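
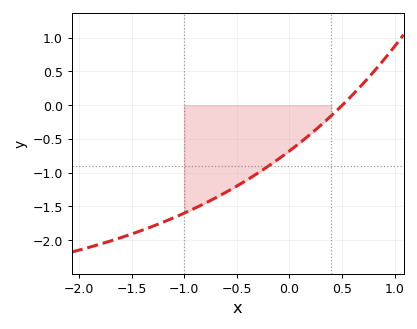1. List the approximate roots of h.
0.5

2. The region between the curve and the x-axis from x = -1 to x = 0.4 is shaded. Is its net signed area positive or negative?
negative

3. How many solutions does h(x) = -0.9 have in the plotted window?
1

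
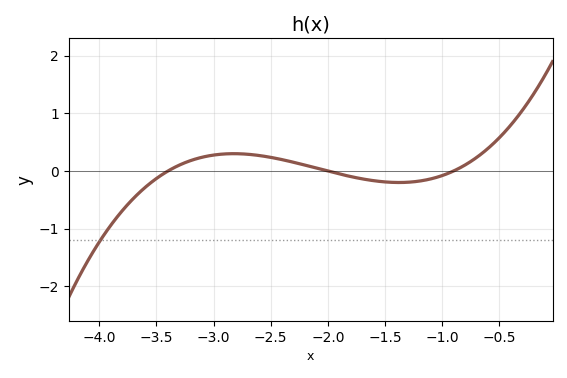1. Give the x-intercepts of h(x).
-3.4, -2, -0.9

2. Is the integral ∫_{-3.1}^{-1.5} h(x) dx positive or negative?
positive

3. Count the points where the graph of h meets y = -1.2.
1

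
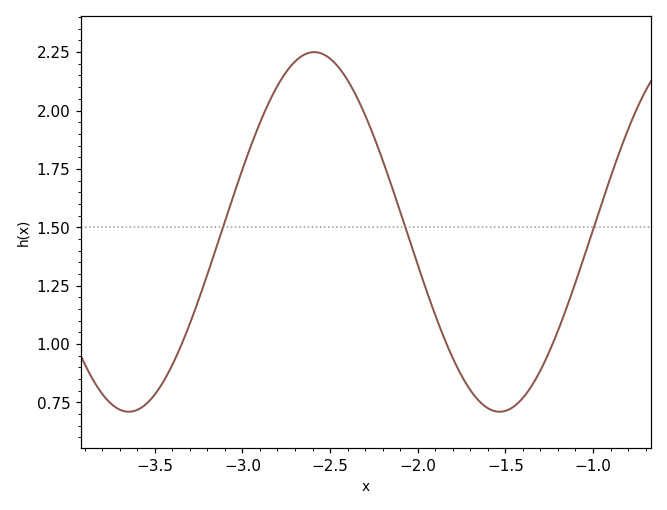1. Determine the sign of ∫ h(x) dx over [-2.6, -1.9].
positive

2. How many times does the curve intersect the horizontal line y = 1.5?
3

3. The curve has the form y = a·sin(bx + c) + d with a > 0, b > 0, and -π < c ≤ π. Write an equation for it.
y = 0.77sin(2.97x + 2.98) + 1.48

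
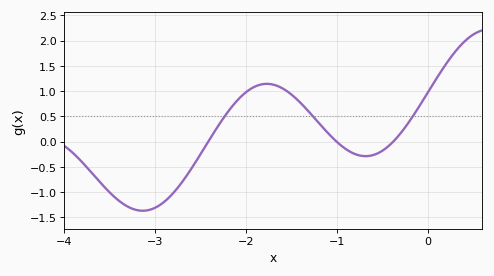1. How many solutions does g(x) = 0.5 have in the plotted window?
3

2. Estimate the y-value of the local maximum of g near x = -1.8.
1.15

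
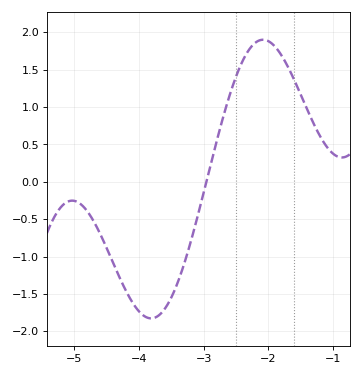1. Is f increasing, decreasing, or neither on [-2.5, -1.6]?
neither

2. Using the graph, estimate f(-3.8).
-1.83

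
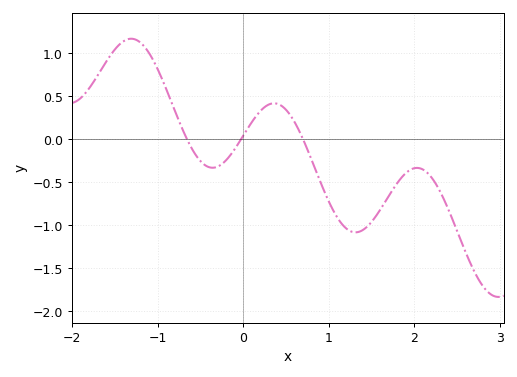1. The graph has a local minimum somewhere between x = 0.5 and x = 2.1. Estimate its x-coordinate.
1.31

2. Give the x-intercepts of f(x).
-0.658, -0.028, 0.699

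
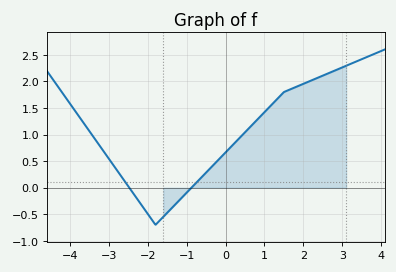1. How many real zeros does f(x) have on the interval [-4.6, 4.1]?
2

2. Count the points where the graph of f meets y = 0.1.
2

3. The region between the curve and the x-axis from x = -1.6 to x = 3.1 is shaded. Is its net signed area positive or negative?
positive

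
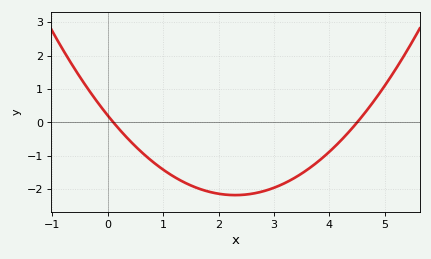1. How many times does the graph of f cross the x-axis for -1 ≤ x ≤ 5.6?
2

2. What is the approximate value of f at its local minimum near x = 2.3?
-2.2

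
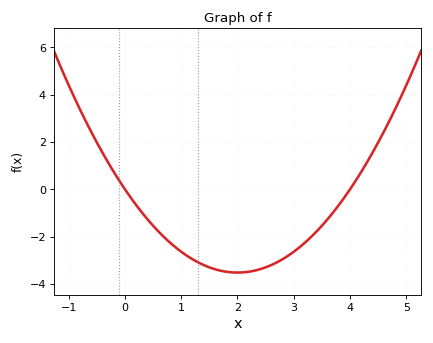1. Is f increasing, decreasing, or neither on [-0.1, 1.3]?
decreasing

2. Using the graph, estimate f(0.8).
-2.25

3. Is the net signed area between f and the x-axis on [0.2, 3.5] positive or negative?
negative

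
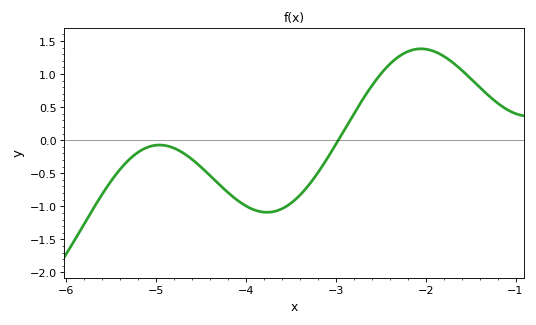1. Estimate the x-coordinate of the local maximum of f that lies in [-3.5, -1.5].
-2.05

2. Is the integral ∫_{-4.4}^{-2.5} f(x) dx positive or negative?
negative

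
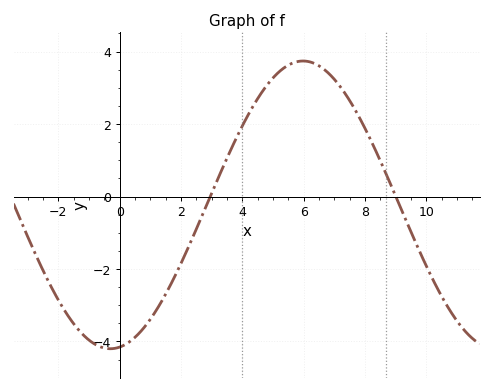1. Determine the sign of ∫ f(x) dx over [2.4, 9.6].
positive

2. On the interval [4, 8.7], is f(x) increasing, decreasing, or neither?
neither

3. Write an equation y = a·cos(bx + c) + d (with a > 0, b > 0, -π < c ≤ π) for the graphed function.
y = 3.97cos(0.5x - 3) - 0.23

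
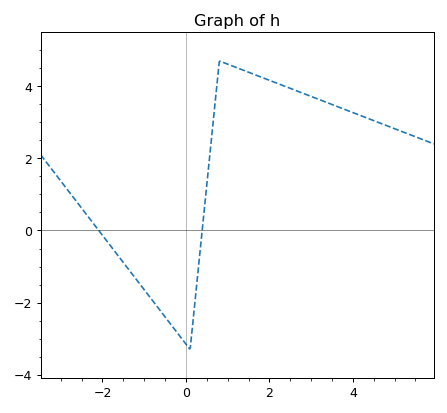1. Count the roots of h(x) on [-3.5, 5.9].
2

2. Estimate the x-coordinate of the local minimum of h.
0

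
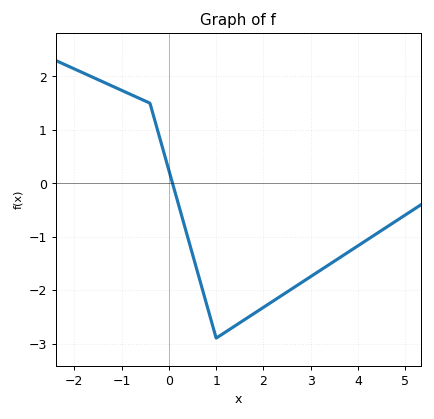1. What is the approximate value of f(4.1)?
-1.11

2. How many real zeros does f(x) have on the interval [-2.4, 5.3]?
1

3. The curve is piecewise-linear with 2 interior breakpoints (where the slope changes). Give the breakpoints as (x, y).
(-0.4, 1.5); (1, -2.9)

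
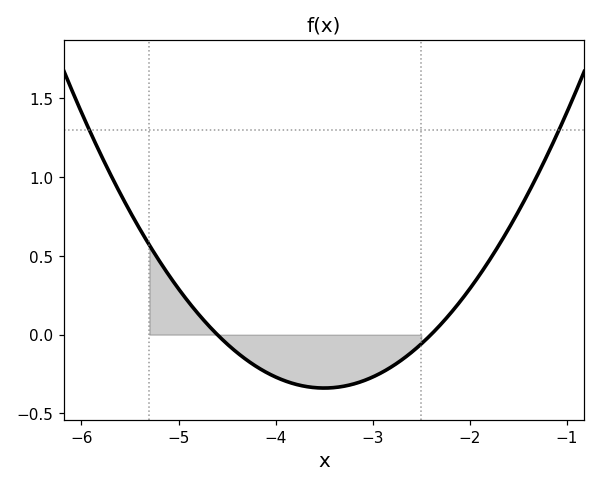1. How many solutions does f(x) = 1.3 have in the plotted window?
2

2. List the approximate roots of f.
-4.6, -2.4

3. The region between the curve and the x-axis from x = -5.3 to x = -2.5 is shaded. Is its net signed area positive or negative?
negative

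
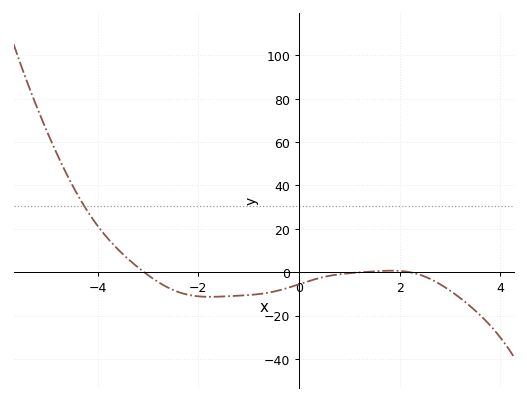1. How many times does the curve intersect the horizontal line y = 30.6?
1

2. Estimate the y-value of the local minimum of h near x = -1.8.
-11.4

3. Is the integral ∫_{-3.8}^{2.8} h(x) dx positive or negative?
negative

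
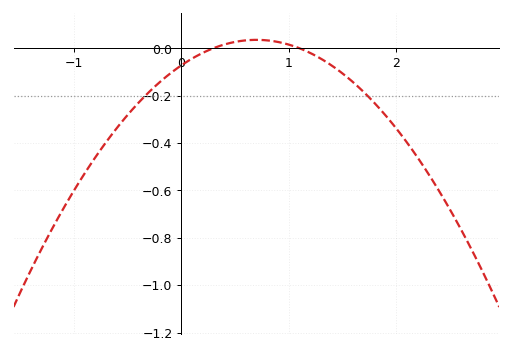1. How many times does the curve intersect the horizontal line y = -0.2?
2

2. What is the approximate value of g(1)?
0.02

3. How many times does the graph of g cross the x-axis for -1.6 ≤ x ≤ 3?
2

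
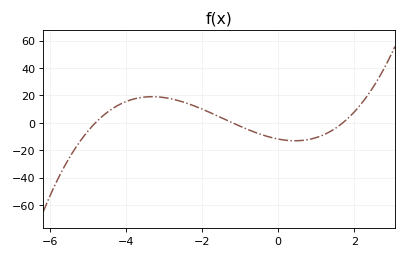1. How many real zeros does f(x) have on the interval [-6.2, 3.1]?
3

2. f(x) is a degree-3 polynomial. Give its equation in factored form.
y = 1.21(x + 4.8)(x + 1.2)(x - 1.7)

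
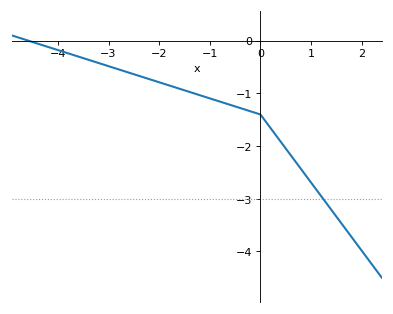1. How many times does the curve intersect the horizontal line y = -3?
1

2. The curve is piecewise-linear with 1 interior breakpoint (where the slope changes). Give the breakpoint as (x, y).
(0, -1.4)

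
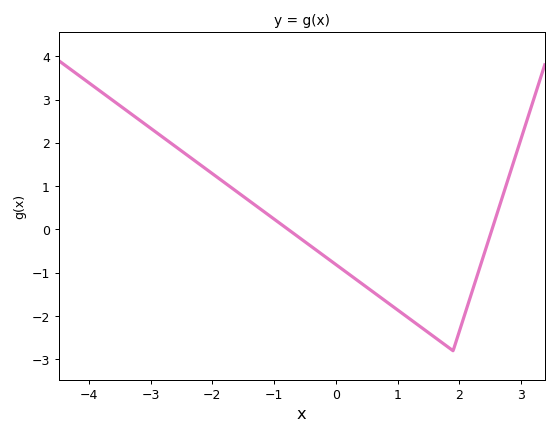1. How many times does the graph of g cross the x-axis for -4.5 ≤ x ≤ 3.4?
2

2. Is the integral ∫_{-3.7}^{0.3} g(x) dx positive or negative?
positive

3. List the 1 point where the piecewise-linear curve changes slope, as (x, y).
(1.9, -2.8)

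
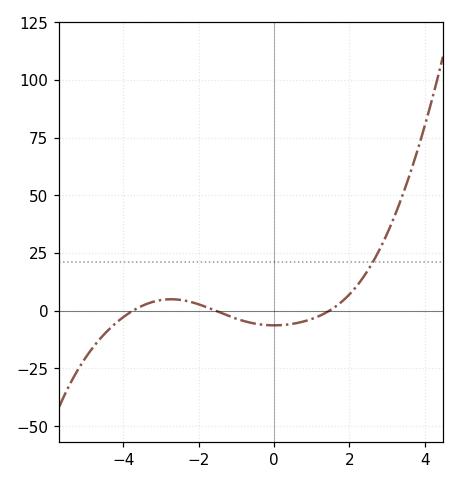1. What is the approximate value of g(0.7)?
-5.01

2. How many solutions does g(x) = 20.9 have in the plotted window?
1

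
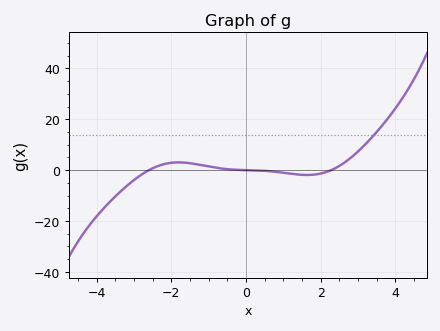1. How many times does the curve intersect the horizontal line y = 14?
1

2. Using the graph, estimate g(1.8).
-2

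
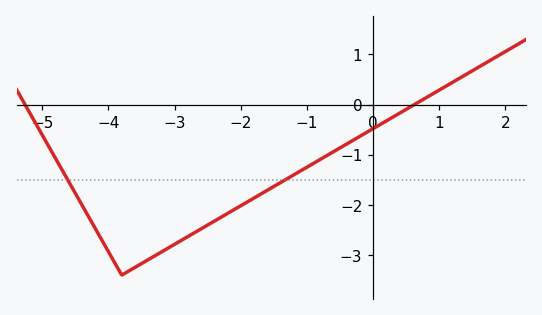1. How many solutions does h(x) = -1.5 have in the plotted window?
2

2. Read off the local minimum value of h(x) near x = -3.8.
-3.4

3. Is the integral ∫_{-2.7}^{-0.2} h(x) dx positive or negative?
negative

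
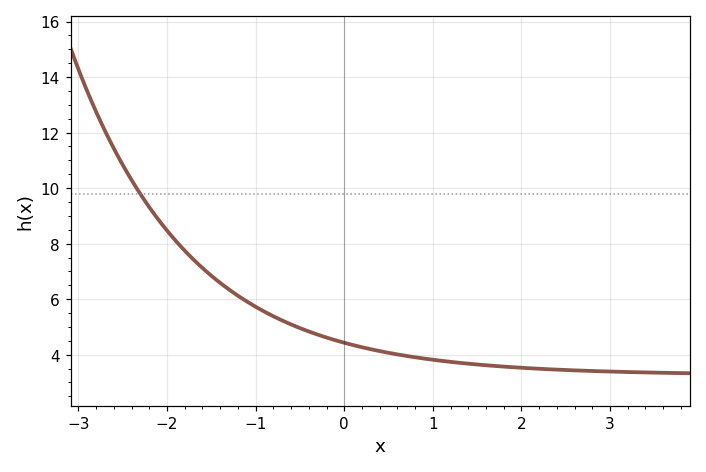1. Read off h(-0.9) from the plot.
5.6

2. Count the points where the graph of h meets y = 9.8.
1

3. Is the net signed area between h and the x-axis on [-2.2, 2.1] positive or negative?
positive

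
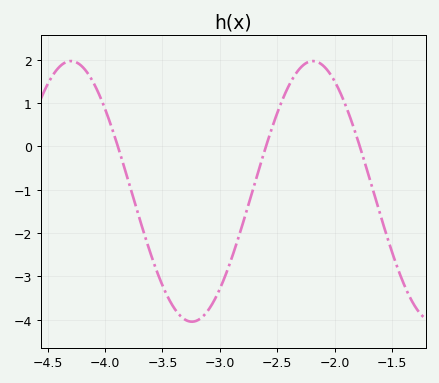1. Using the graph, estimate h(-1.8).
0.164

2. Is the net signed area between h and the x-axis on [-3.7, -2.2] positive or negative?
negative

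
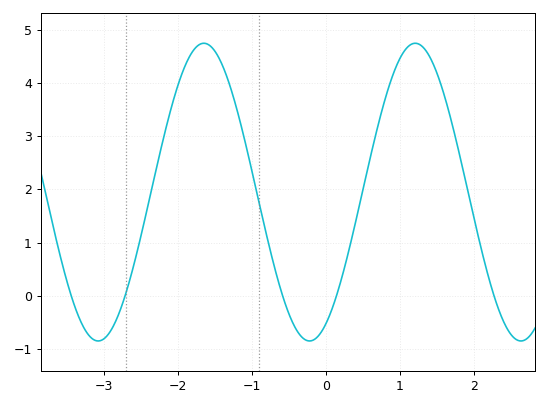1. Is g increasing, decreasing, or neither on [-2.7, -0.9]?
neither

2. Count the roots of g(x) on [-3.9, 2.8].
5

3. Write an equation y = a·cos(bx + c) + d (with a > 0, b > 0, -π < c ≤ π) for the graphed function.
y = 2.8cos(2.2x - 2.65) + 1.95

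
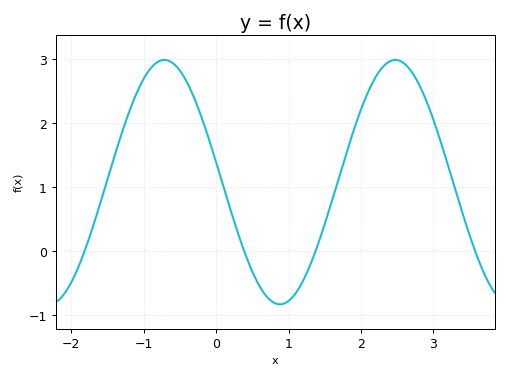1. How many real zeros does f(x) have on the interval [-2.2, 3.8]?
4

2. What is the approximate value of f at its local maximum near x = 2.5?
3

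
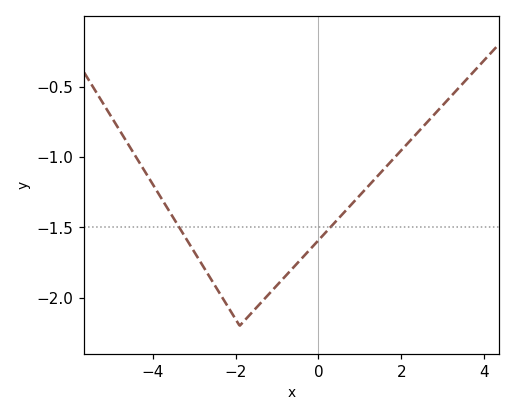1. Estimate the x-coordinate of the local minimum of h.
-1.9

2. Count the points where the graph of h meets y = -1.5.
2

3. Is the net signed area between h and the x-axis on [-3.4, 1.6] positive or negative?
negative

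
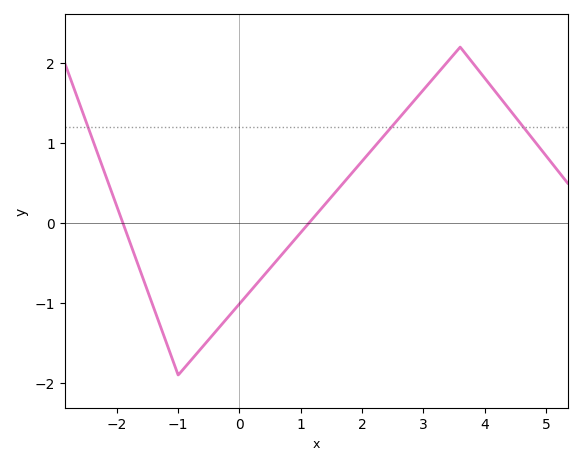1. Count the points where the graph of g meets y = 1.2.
3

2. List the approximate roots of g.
-2, 1.2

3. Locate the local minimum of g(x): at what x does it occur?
-1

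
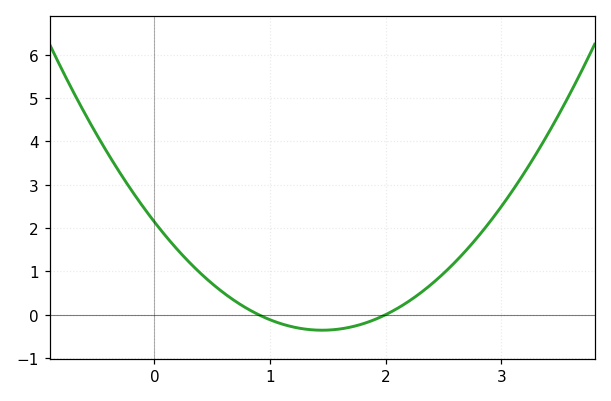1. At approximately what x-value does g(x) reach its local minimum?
1.4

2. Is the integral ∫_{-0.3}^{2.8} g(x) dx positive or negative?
positive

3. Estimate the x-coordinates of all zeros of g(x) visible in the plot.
0.9, 2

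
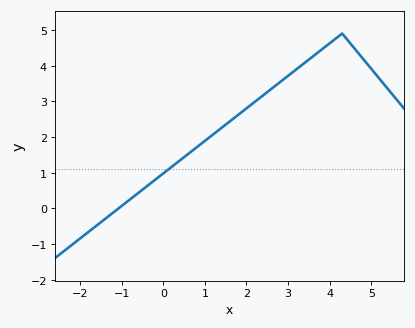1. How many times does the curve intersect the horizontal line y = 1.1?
1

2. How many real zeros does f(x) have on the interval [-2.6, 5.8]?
1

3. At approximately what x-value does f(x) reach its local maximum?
4.3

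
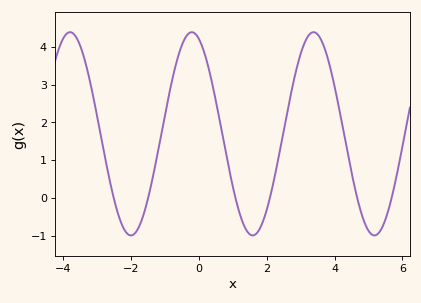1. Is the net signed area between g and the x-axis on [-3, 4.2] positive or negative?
positive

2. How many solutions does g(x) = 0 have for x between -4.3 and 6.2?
6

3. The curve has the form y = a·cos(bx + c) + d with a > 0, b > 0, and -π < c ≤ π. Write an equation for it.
y = 2.69cos(1.75x + 0.37) + 1.7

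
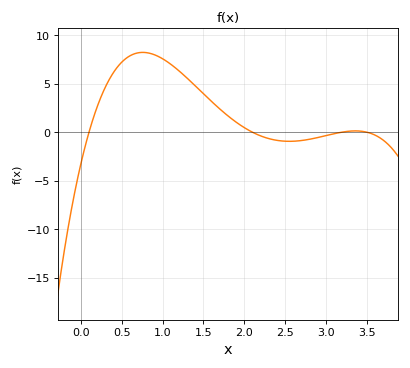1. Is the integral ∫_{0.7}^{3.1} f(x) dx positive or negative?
positive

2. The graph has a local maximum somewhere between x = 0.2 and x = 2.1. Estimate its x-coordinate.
0.8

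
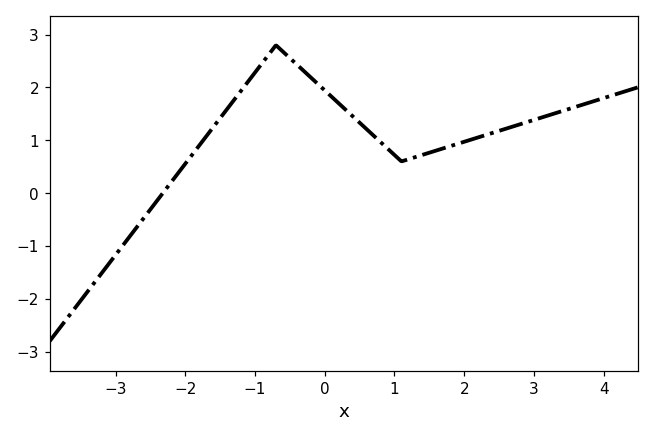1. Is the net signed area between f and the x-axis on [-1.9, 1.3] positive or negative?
positive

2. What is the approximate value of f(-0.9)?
2.45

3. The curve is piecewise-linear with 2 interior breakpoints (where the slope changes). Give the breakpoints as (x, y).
(-0.7, 2.8); (1.1, 0.6)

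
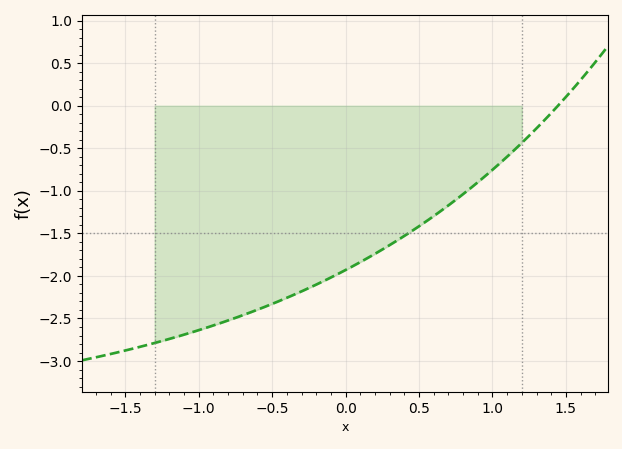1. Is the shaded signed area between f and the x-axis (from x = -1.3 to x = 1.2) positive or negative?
negative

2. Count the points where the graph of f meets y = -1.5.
1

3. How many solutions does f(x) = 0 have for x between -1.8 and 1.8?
1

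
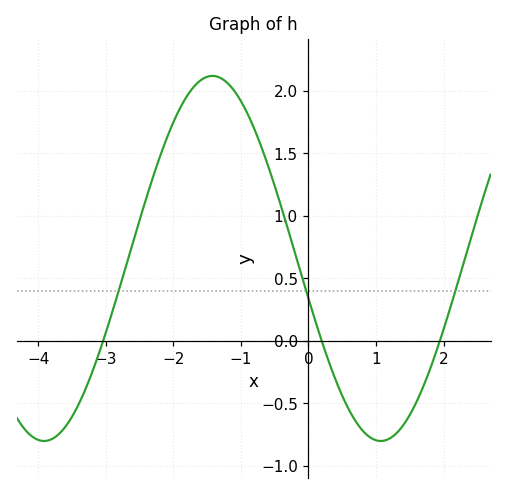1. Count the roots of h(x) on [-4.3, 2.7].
3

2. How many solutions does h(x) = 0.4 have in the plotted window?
3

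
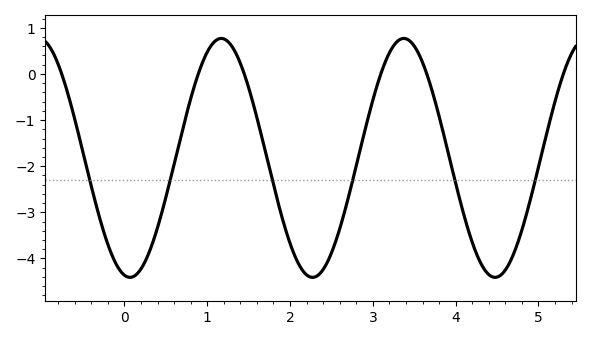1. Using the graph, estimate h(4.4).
-4.35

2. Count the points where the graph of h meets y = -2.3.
6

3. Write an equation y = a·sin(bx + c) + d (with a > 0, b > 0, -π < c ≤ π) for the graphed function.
y = 2.59sin(2.85x - 1.76) - 1.82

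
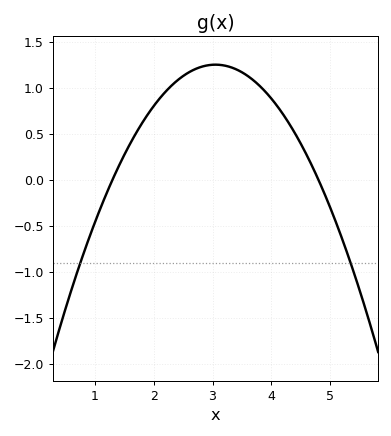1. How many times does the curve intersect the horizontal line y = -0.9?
2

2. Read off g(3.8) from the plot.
1.05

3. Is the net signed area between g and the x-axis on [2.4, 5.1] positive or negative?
positive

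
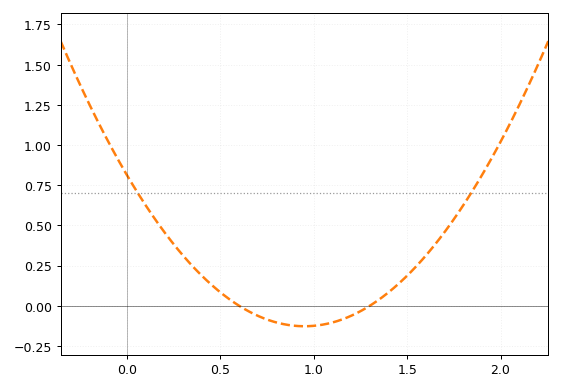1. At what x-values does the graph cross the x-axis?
0.6, 1.3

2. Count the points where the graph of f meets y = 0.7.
2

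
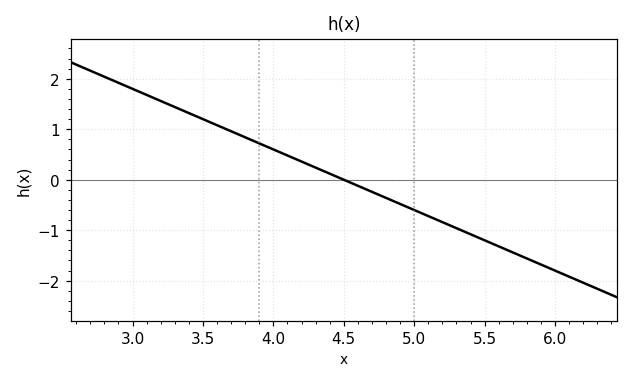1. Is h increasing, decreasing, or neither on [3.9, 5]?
decreasing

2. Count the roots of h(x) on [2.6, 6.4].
1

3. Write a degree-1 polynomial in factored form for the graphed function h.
y = -1.2(x - 4.5)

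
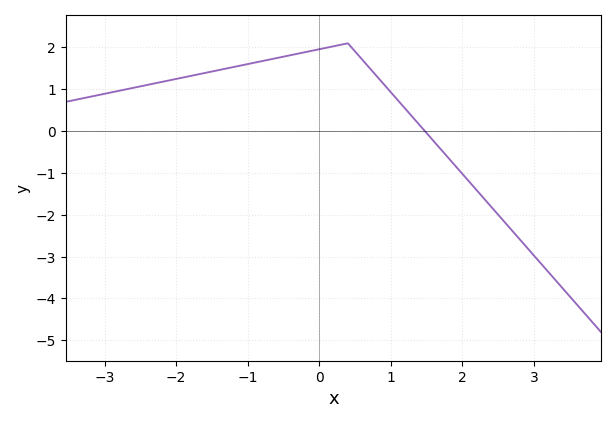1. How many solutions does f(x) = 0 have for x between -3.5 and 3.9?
1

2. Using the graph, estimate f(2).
-1.02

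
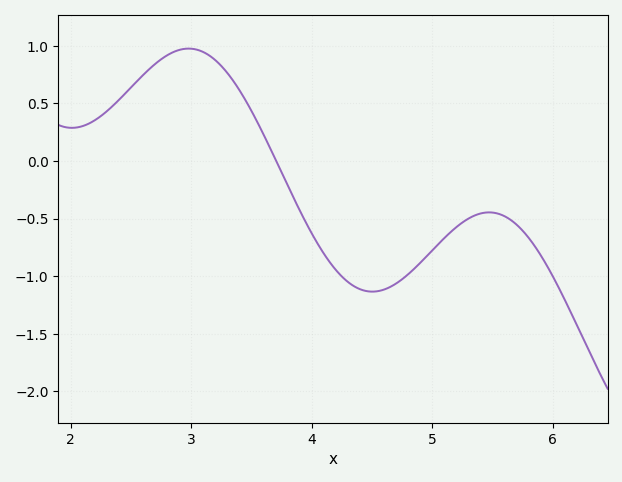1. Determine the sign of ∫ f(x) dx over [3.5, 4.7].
negative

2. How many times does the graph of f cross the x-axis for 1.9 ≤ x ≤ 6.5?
1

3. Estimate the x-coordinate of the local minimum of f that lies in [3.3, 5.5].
4.5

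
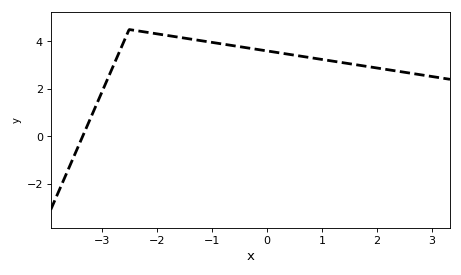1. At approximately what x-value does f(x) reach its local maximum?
-2.5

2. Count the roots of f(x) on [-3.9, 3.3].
1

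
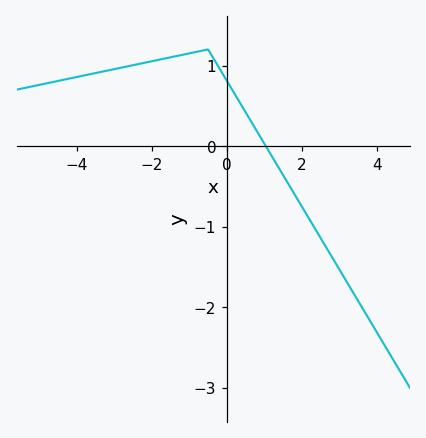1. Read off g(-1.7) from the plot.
1.1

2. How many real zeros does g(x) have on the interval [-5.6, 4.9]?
1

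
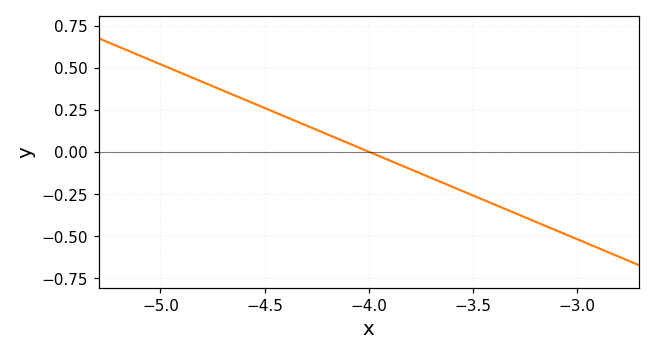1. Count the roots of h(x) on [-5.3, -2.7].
1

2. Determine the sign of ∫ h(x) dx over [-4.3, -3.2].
negative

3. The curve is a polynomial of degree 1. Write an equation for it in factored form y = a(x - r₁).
y = -0.52(x + 4)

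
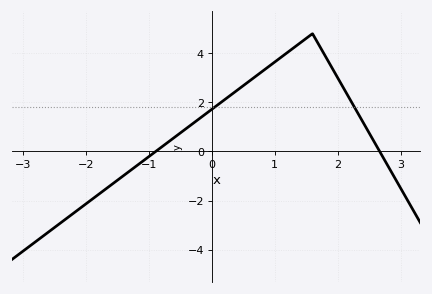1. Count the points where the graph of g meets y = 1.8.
2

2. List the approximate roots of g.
-0.892, 2.67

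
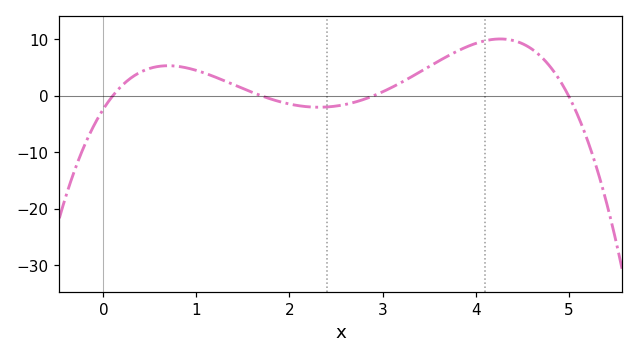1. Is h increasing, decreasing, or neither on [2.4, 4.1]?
increasing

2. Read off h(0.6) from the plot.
5.23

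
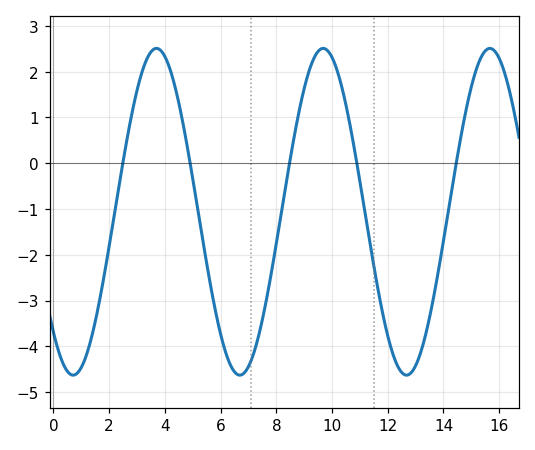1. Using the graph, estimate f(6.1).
-3.97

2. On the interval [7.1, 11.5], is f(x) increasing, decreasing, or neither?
neither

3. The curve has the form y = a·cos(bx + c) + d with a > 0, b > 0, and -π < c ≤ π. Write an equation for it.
y = 3.57cos(1.05x + 2.4) - 1.06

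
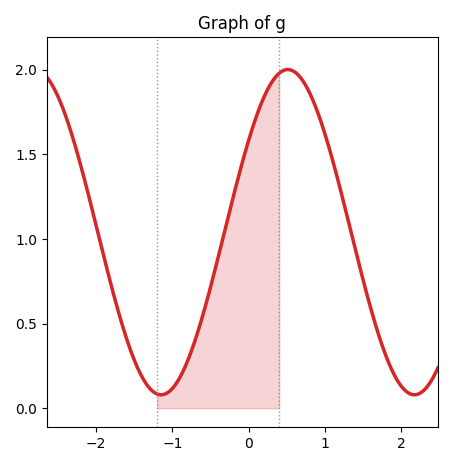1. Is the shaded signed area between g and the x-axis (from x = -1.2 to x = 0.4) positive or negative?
positive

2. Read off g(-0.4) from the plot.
0.9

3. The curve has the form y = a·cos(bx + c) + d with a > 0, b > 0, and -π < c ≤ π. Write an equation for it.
y = 0.96cos(1.9x - 0.97) + 1.04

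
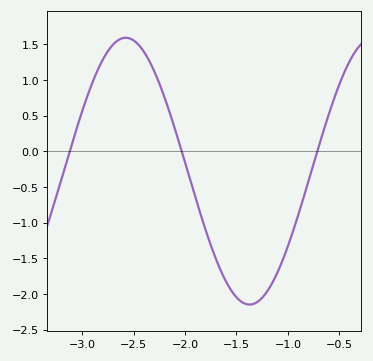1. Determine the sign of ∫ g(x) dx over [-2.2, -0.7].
negative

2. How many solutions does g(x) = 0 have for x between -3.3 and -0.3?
3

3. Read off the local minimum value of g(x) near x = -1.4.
-2.15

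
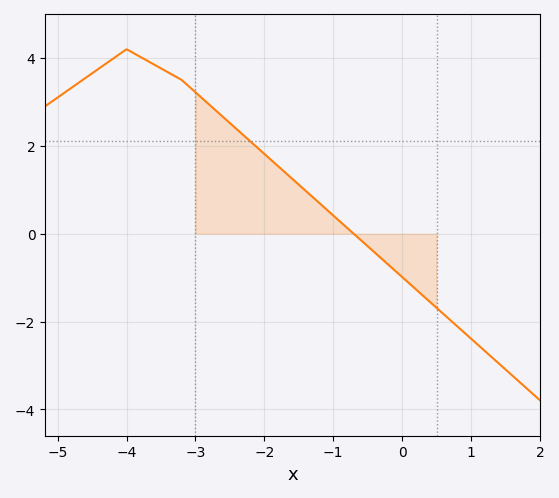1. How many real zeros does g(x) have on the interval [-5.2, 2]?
1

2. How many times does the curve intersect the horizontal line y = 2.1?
1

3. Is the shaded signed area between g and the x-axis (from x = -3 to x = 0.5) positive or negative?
positive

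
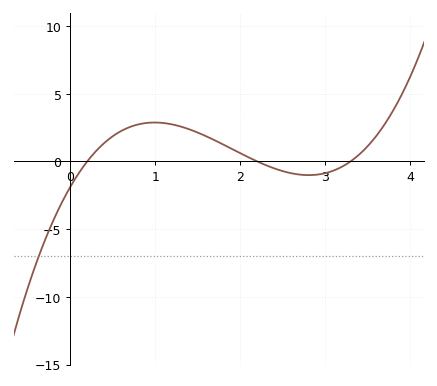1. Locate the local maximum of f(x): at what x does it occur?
0.993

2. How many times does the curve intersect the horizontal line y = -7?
1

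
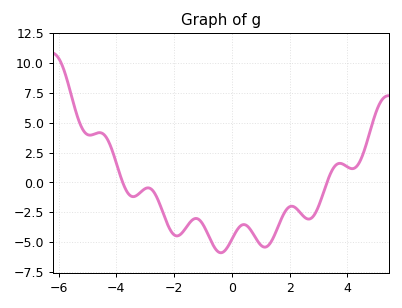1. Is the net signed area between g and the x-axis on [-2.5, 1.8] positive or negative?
negative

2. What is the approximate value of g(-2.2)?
-3.6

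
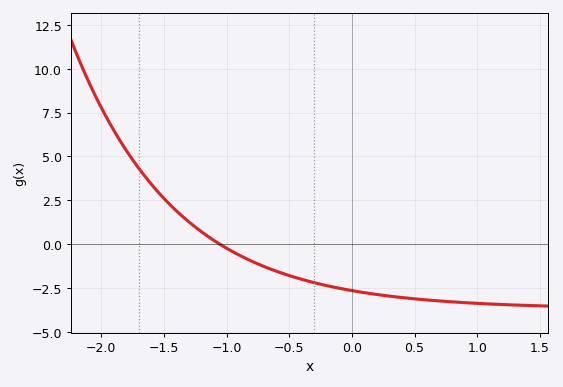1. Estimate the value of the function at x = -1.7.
4.4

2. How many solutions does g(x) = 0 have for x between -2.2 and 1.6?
1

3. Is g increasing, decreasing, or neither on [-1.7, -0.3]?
decreasing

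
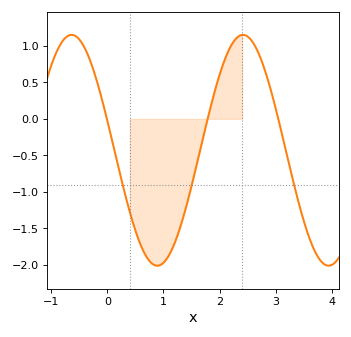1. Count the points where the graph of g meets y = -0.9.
3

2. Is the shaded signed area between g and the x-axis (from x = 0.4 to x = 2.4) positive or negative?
negative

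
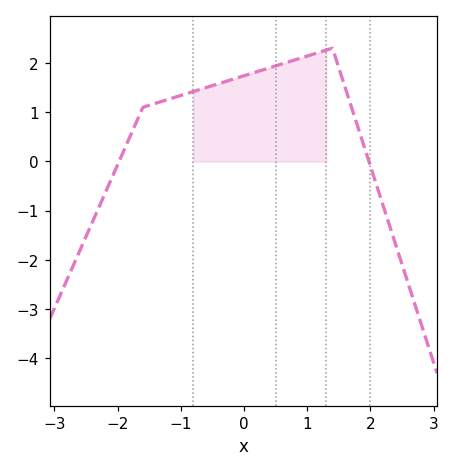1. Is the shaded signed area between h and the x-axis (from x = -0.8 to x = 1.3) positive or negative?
positive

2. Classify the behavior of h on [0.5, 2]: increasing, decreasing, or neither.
neither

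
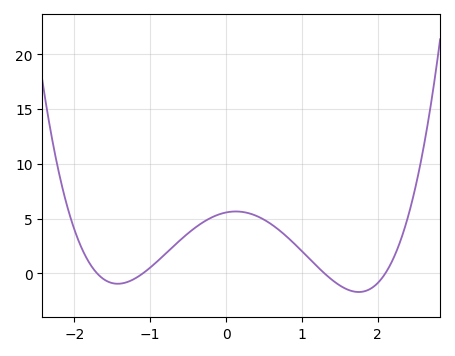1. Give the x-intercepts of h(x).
-1.7, -1.1, 1.3, 2.1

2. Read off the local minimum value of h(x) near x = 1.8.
-1.69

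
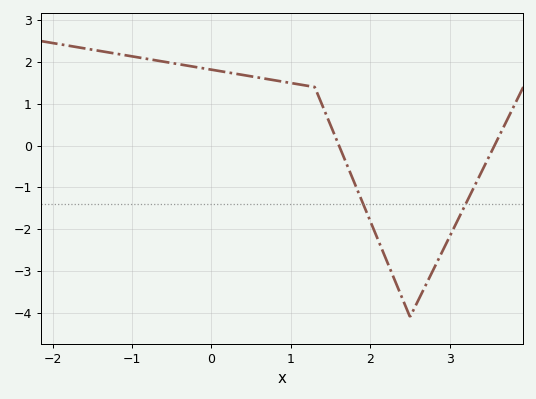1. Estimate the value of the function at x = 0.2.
1.75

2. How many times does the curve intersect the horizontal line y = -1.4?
2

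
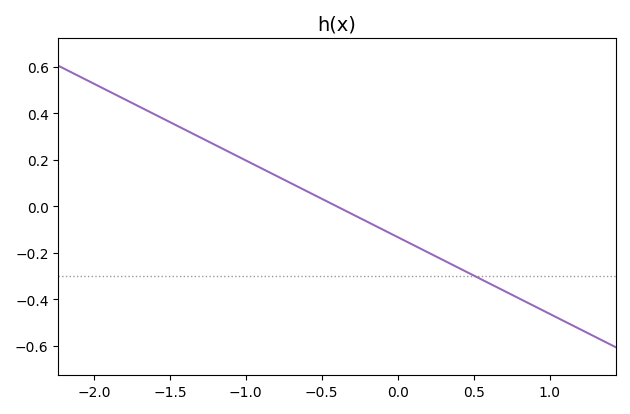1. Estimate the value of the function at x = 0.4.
-0.264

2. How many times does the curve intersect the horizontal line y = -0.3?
1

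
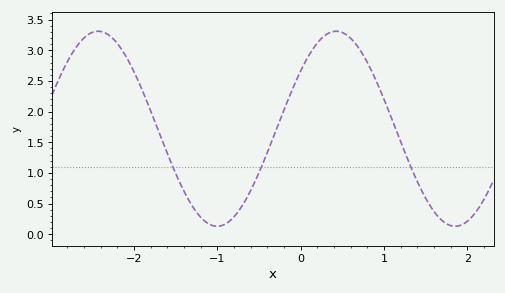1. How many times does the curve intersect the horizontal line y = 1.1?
3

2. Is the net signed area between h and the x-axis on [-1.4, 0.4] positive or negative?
positive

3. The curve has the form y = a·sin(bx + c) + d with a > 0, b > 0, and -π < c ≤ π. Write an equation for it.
y = 1.59sin(2.2x + 0.63) + 1.72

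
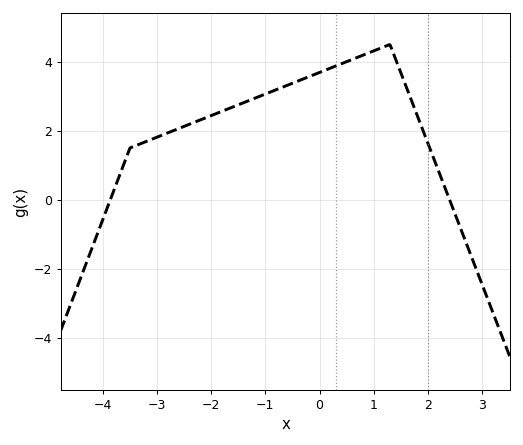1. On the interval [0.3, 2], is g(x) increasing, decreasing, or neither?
neither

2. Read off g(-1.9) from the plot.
2.5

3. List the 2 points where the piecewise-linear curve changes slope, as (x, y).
(-3.5, 1.5); (1.3, 4.5)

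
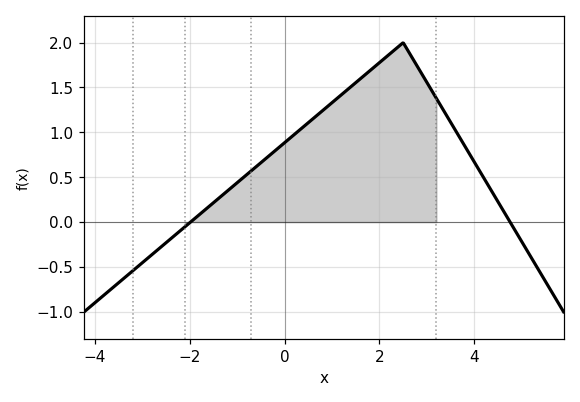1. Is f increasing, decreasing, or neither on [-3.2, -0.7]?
increasing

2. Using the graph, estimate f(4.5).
0.2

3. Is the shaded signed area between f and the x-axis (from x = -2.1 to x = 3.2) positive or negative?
positive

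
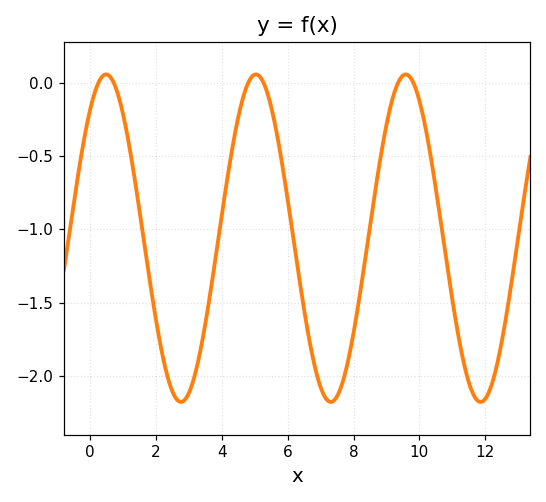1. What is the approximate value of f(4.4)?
-0.35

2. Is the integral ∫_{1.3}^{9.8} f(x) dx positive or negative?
negative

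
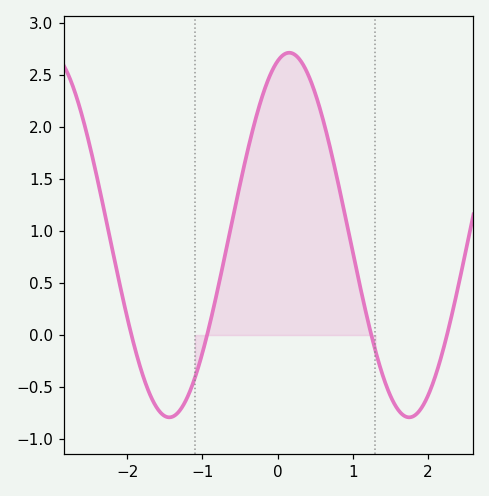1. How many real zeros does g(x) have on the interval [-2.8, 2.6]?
4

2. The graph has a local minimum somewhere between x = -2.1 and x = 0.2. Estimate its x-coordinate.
-1.4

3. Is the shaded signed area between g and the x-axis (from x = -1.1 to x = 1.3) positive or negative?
positive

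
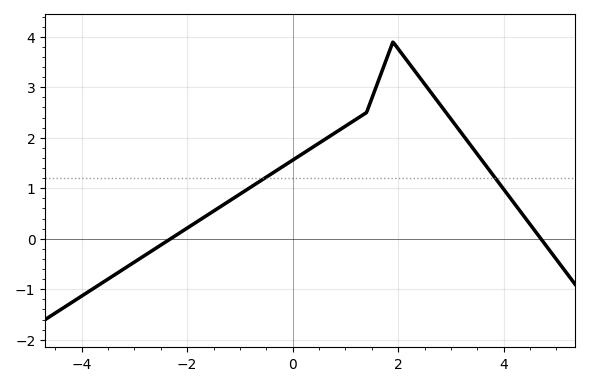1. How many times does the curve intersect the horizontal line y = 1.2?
2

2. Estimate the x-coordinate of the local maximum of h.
2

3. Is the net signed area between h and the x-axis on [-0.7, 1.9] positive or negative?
positive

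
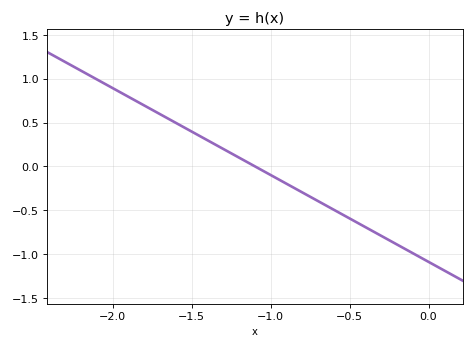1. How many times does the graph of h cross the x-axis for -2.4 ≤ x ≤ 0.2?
1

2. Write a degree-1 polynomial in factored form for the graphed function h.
y = -0.99(x + 1.1)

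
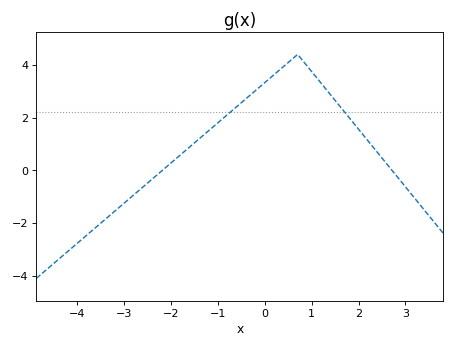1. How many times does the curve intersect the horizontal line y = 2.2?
2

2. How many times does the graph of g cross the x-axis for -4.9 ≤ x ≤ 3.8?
2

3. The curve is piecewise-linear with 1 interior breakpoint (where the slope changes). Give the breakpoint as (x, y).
(0.7, 4.4)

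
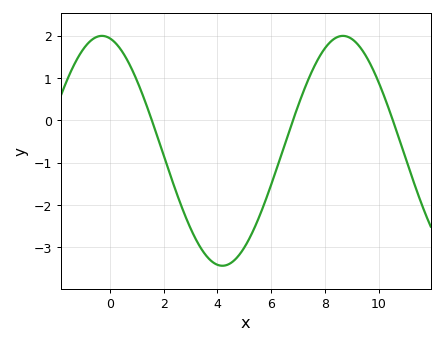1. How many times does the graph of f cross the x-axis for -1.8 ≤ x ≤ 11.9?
3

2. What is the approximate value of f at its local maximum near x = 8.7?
2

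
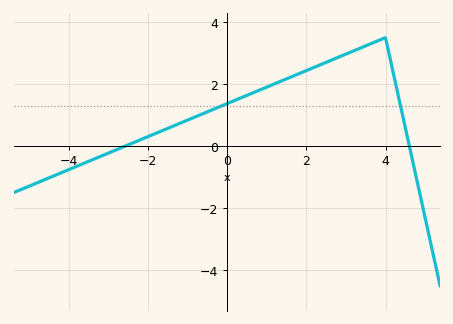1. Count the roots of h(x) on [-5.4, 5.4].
2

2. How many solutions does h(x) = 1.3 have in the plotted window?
2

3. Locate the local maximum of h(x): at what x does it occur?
4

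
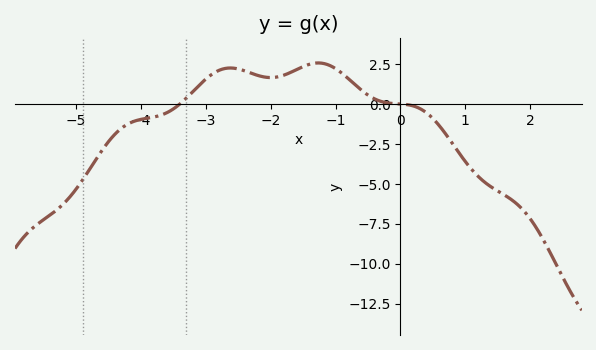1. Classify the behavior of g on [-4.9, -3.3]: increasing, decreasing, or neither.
increasing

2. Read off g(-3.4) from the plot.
-0.002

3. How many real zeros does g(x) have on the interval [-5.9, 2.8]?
2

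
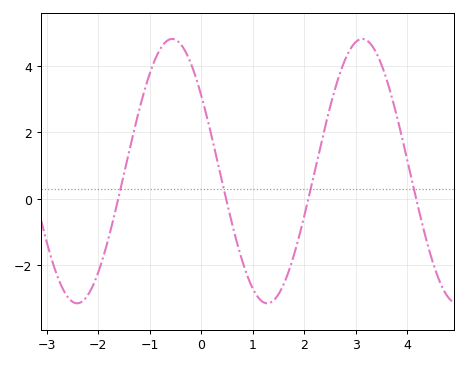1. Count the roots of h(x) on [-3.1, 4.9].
4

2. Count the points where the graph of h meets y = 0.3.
4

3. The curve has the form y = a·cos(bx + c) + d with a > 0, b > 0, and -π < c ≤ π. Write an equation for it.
y = 3.97cos(1.7x + 0.96) + 0.83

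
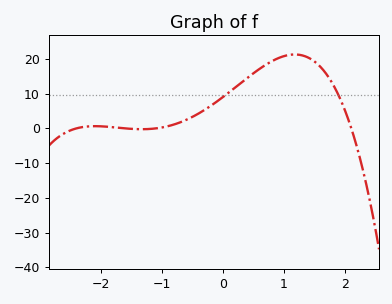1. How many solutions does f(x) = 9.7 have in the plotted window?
2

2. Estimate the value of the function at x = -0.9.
1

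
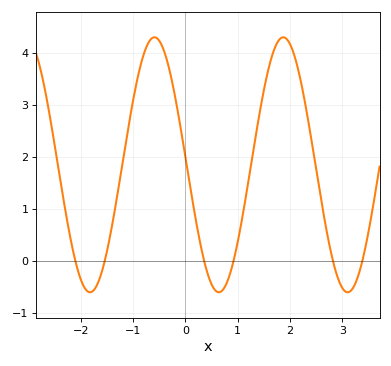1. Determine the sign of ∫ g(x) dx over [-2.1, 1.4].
positive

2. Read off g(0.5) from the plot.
-0.446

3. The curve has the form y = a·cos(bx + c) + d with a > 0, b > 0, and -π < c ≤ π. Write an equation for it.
y = 2.45cos(2.55x + 1.51) + 1.85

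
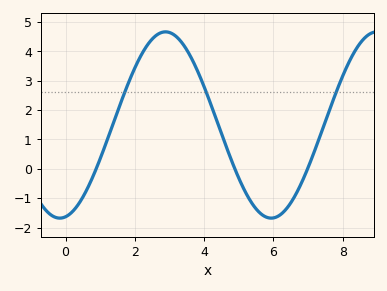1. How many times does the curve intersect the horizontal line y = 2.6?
3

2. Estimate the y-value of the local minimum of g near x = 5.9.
-1.68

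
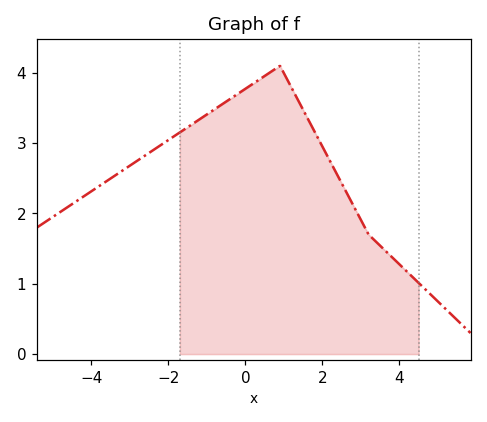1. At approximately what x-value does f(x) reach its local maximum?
0.8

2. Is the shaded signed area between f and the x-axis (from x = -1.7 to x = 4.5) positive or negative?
positive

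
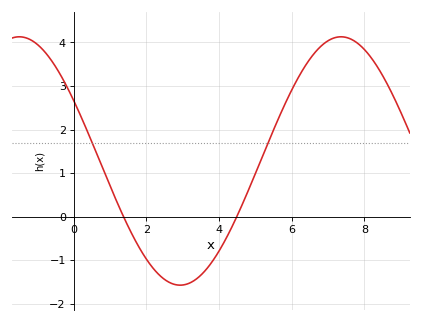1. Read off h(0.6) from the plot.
1.5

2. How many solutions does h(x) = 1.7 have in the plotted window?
2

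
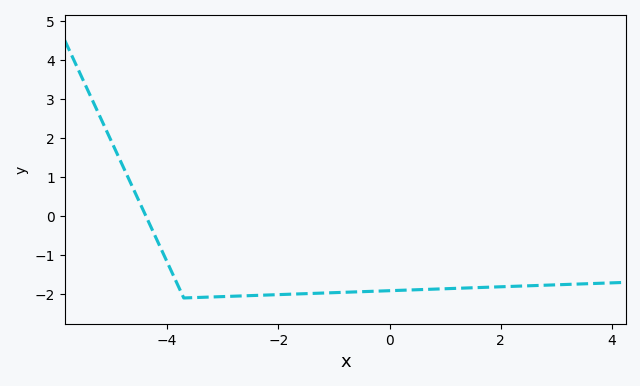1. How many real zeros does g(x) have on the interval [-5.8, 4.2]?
1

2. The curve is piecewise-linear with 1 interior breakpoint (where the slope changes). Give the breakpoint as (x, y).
(-3.7, -2.1)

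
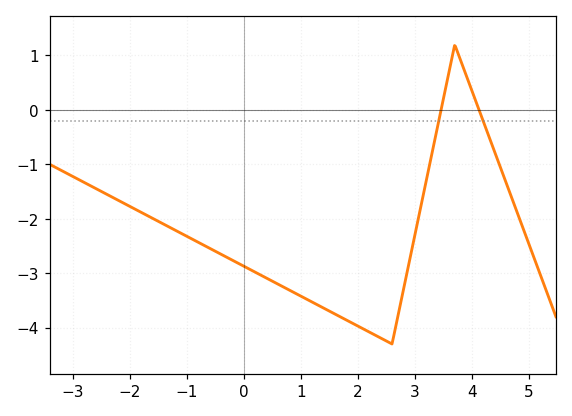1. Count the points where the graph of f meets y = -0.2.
2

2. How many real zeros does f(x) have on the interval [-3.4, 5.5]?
2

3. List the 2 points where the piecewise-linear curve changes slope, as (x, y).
(2.6, -4.3); (3.7, 1.2)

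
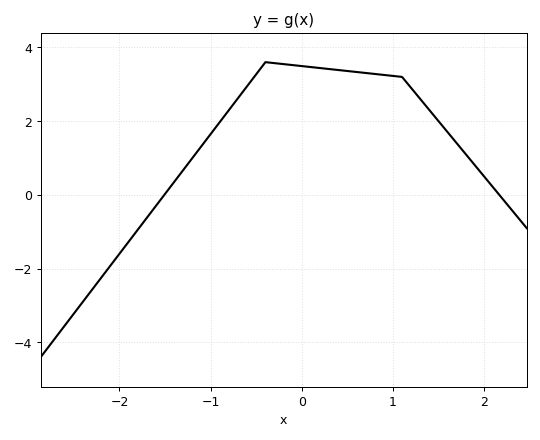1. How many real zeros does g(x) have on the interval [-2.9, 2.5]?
2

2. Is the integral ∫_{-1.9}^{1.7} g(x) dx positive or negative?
positive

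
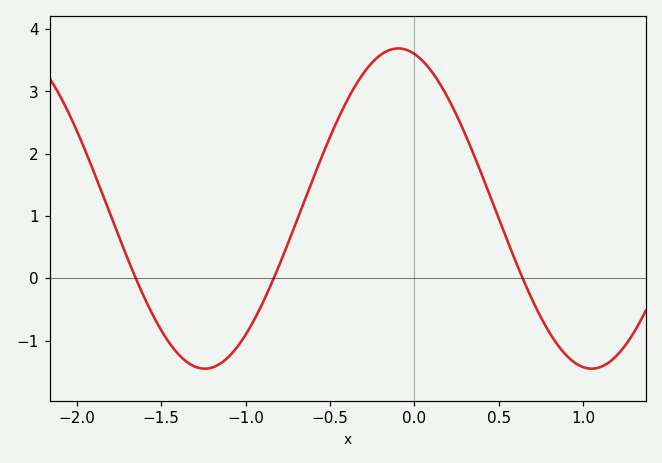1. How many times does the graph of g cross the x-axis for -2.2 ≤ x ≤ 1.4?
3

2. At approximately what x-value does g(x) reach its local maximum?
-0.1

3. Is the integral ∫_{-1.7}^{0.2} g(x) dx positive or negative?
positive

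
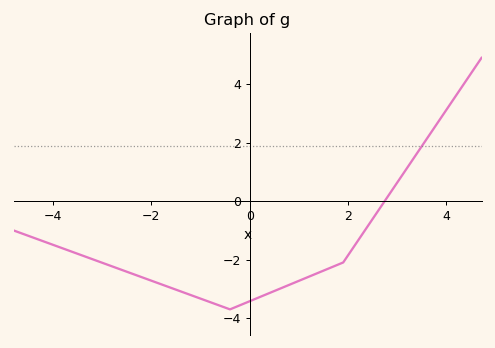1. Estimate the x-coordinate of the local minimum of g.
-0.4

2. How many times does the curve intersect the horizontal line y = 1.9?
1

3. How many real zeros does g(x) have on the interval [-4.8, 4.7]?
1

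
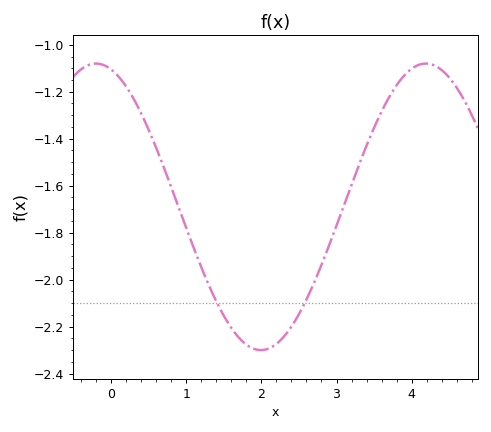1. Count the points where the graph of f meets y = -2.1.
2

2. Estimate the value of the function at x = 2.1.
-2.29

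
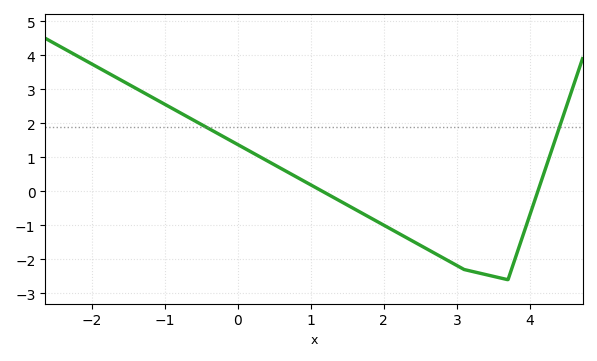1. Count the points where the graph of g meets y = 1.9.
2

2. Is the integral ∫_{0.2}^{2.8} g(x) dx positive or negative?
negative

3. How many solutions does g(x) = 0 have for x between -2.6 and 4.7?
2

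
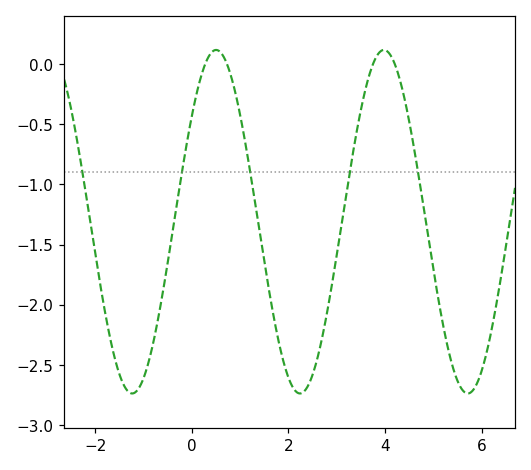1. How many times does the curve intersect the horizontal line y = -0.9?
5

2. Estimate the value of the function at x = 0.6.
0.1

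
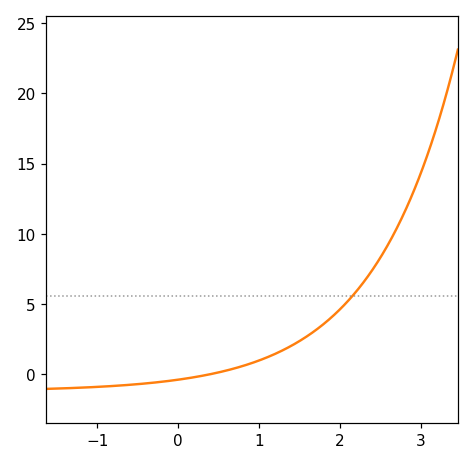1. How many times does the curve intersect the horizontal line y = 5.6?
1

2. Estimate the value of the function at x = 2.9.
12.9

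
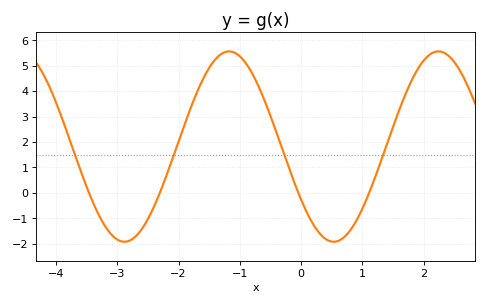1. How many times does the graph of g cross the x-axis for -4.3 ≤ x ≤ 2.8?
4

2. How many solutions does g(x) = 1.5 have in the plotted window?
4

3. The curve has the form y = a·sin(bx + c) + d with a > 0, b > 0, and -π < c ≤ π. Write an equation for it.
y = 3.74sin(1.8x - 2.5) + 1.82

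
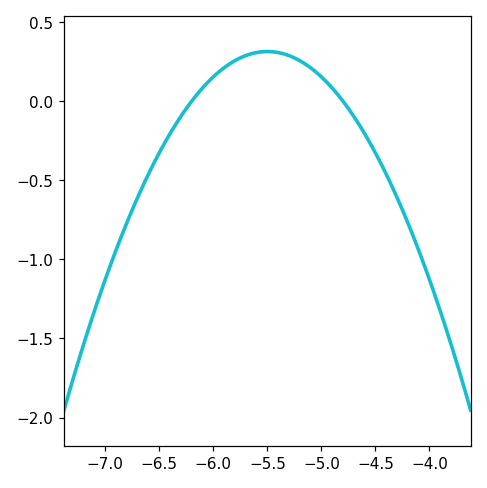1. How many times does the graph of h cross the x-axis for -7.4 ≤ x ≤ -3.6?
2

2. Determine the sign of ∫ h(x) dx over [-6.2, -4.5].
positive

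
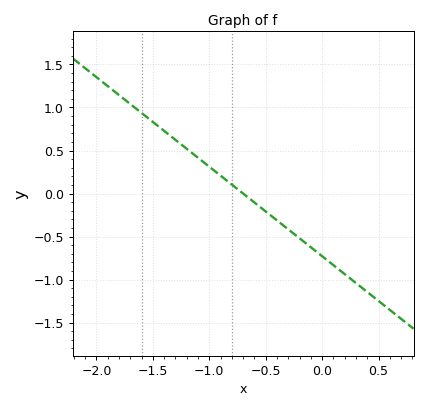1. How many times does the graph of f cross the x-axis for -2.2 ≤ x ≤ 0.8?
1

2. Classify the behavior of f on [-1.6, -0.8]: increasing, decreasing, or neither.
decreasing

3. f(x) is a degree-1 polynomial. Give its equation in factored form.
y = -1.04(x + 0.7)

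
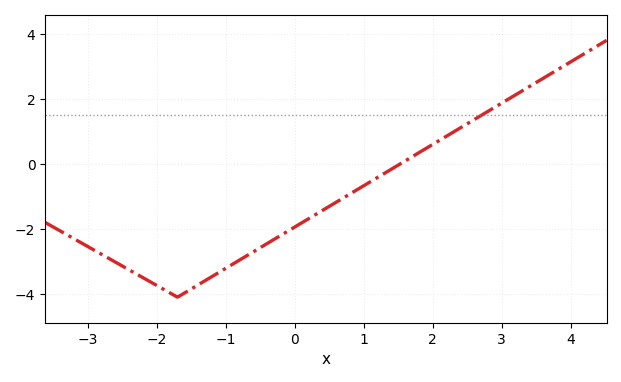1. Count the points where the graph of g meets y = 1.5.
1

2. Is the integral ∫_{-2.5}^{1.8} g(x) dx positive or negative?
negative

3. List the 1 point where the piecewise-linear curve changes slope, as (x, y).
(-1.7, -4.1)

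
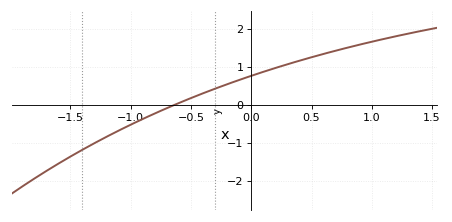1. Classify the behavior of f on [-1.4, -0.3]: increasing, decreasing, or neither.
increasing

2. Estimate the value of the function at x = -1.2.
-0.8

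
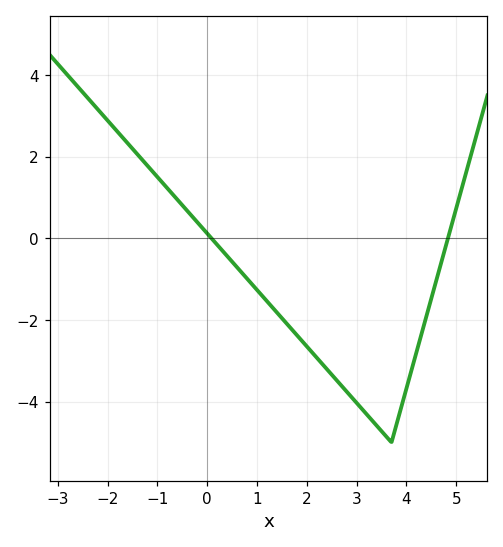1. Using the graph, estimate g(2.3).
-3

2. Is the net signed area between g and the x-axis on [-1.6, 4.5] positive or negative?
negative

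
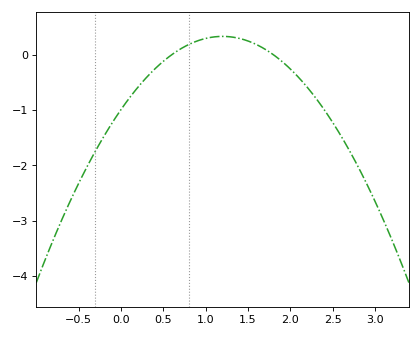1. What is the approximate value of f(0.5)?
-0.12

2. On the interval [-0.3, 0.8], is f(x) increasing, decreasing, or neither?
increasing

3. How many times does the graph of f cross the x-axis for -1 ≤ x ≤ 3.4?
2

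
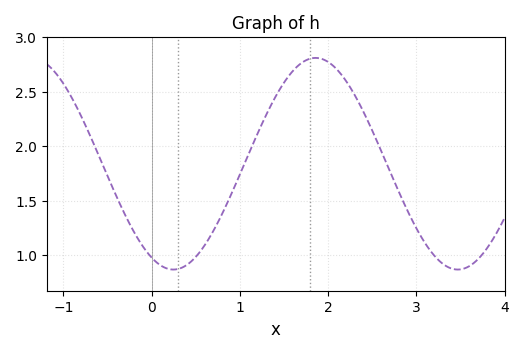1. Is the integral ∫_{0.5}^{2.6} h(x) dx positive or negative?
positive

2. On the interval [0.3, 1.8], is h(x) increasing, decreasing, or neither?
increasing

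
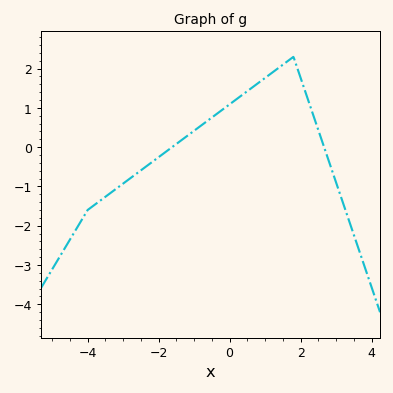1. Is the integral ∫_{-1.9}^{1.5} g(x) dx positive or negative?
positive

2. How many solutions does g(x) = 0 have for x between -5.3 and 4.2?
2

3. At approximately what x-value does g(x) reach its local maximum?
1.8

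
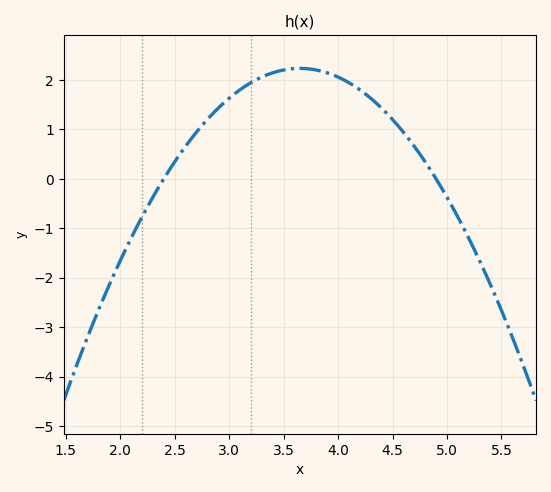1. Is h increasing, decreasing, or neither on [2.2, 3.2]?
increasing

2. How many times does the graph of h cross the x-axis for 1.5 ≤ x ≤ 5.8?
2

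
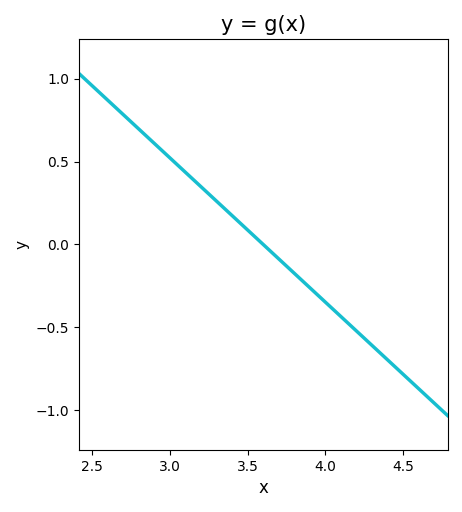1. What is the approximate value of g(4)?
-0.348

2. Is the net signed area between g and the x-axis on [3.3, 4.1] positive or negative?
negative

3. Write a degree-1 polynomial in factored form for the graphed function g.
y = -0.87(x - 3.6)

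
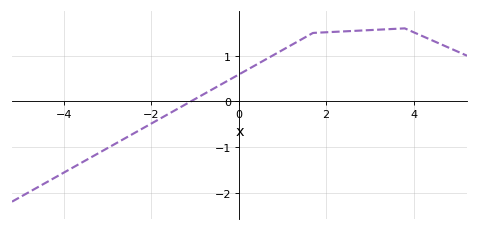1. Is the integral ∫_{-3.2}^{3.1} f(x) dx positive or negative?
positive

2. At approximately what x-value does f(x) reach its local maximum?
3.8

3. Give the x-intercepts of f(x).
-1.09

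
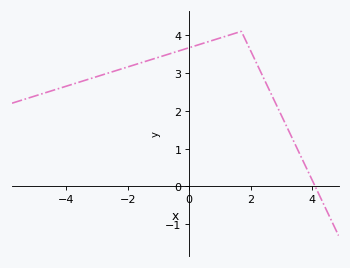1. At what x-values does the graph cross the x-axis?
4.2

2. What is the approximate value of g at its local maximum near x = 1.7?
4.1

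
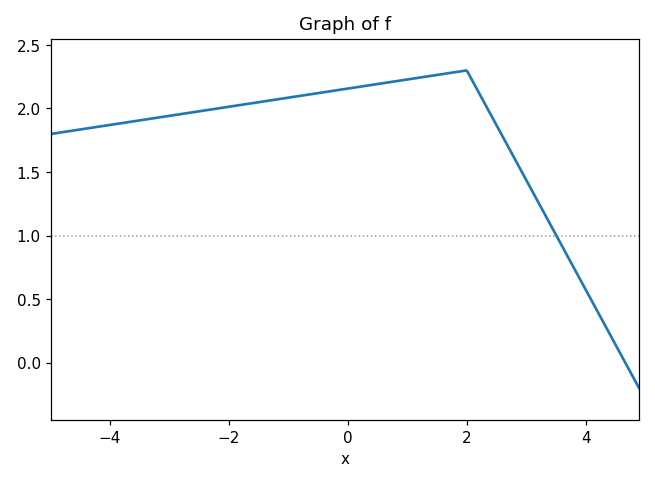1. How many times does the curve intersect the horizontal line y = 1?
1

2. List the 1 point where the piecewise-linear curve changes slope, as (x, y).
(2, 2.3)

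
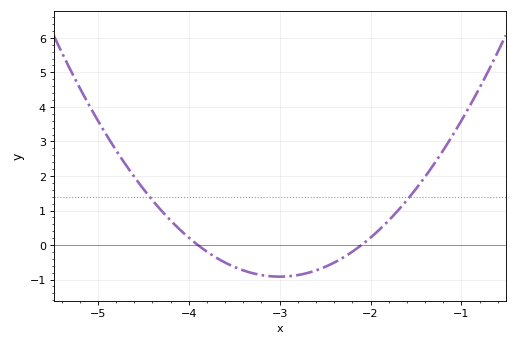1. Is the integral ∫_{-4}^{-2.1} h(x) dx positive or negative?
negative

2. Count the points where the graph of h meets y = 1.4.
2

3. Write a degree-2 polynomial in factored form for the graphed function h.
y = 1.13(x + 3.9)(x + 2.1)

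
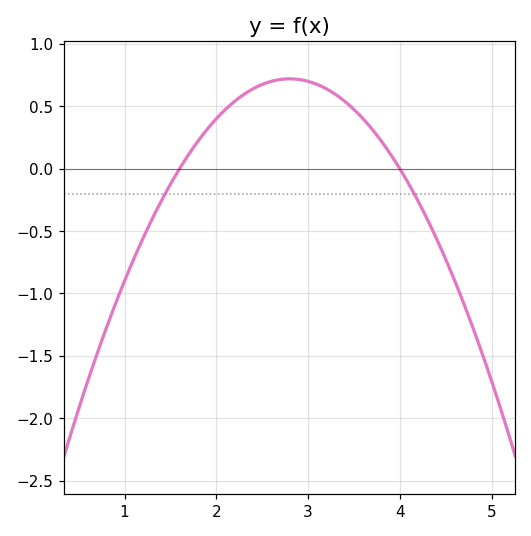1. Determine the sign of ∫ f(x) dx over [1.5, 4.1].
positive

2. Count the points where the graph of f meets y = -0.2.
2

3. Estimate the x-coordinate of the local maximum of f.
2.8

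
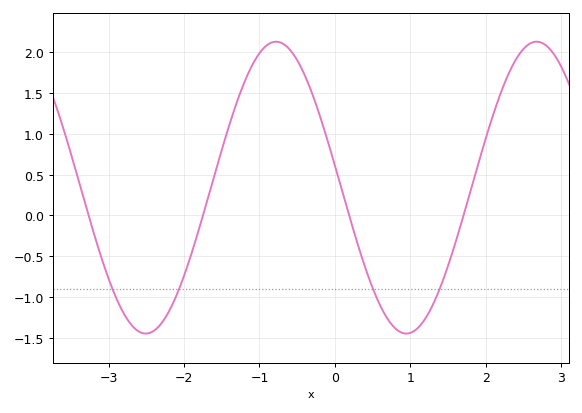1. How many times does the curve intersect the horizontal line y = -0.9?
4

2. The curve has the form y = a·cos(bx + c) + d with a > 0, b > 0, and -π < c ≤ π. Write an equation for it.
y = 1.79cos(1.8x + 1.4) + 0.34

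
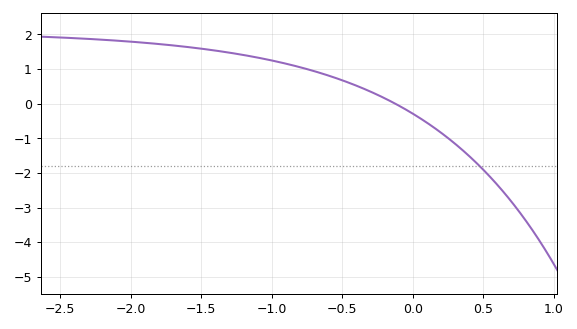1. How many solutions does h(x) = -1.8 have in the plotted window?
1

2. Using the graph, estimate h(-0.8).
1.05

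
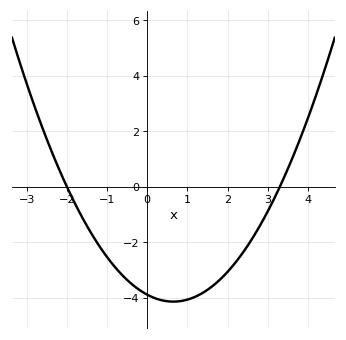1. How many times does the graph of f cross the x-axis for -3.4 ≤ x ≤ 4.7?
2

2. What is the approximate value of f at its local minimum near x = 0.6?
-4.14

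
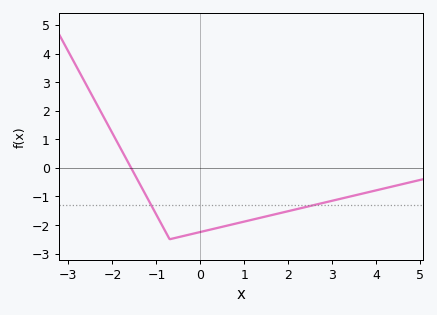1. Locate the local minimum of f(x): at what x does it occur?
-0.6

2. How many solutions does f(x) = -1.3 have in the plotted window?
2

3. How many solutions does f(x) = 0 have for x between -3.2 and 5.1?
1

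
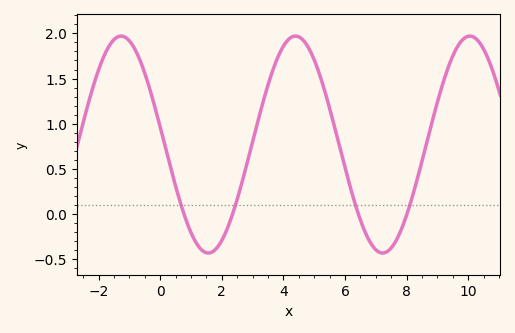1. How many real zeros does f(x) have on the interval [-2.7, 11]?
4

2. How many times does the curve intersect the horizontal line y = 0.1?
4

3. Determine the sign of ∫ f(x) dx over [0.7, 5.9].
positive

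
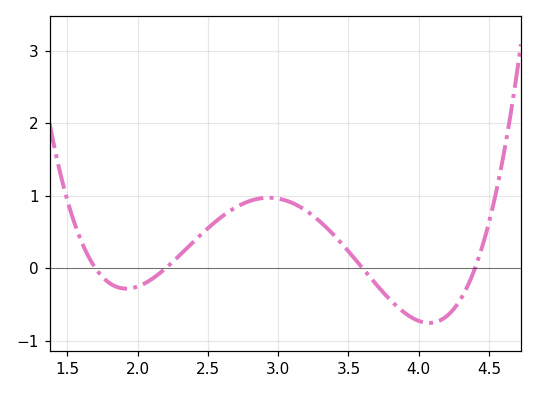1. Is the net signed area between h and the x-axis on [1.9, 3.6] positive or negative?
positive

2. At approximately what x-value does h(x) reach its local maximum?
2.93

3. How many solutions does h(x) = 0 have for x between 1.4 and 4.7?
4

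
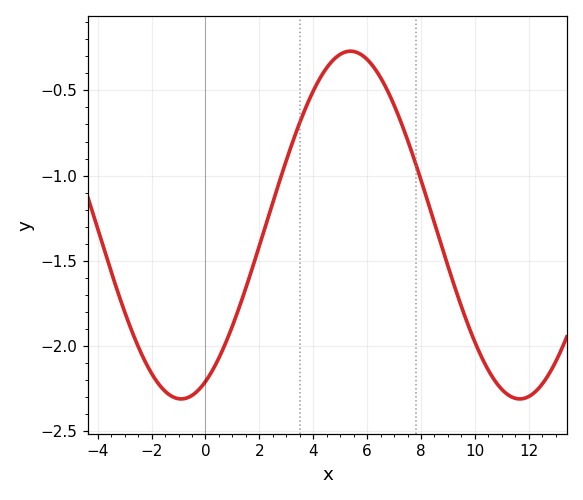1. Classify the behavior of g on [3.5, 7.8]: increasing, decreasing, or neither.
neither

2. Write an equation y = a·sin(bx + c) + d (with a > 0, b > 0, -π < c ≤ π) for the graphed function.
y = 1.02sin(0.5x - 1.12) - 1.29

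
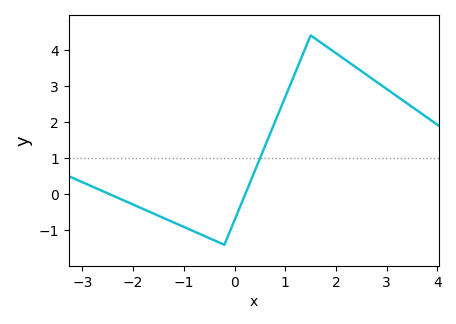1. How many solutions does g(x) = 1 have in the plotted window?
1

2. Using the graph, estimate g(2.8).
3.1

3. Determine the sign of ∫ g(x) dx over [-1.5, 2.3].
positive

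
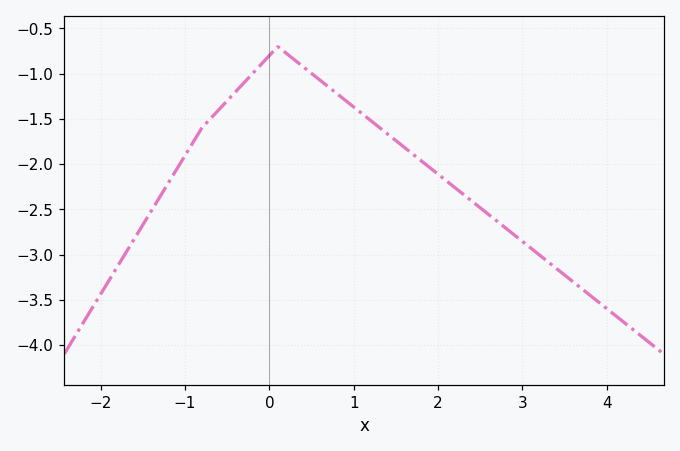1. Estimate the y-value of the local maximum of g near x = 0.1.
-0.701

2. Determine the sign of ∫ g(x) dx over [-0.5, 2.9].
negative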